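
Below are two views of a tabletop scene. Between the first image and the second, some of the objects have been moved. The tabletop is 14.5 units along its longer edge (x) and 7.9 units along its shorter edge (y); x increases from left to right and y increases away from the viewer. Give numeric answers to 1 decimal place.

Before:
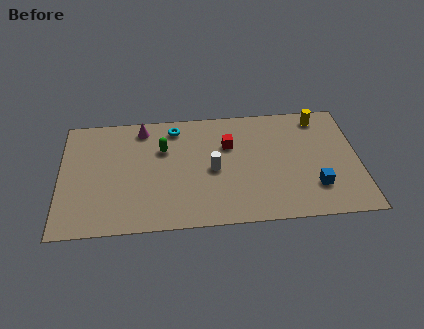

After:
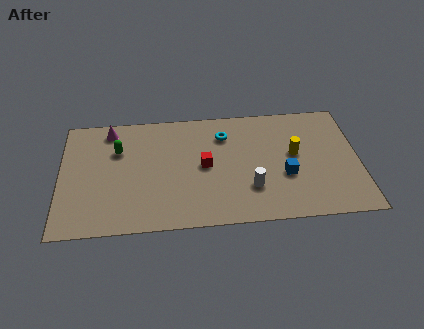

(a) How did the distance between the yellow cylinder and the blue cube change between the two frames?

-3.2

Before: roughly 4.7 units apart; after: 1.5. That's 3.2 units closer together.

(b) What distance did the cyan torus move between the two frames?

2.5

The cyan torus was near (5.6, 6.7) before and (8.0, 6.0) after, so it travelled √(2.4² + 0.7²) ≈ 2.5 units.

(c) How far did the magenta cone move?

1.6

From (4.0, 6.8) to (2.4, 6.8), the magenta cone covered √(1.6² + 0.0²) ≈ 1.6 units.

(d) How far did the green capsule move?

2.2

From (5.0, 5.3) to (2.8, 5.4), the green capsule covered √(2.2² + 0.1²) ≈ 2.2 units.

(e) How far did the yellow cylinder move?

2.7

The yellow cylinder moved from about (12.7, 6.8) to (11.4, 4.4), a distance of √(1.3² + 2.4²) ≈ 2.7.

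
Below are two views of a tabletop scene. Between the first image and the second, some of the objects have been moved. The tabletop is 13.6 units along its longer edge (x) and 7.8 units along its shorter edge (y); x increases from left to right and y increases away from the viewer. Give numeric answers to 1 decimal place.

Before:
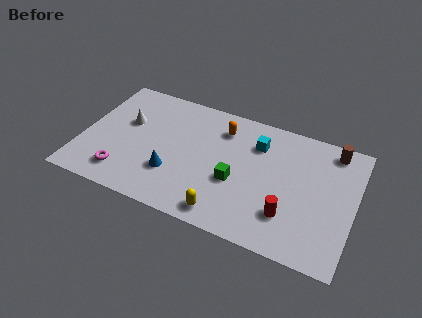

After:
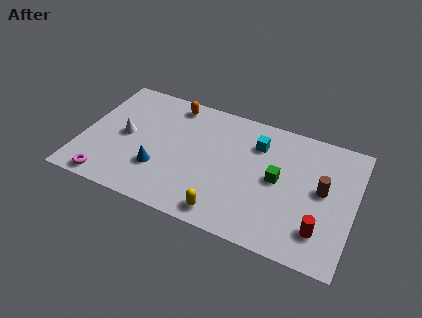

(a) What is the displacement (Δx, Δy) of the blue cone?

(-0.7, 0.0)

The blue cone started near (4.7, 2.4) and ended near (4.0, 2.4).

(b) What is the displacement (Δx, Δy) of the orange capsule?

(-2.6, 0.7)

From the two frames, the orange capsule sits at roughly (6.8, 6.1) before and (4.2, 6.8) after.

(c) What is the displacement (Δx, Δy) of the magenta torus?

(-0.7, -0.7)

From the two frames, the magenta torus sits at roughly (2.3, 1.5) before and (1.6, 0.8) after.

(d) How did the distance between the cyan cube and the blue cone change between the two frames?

+0.5

The distance was about 5.2 in the first image and 5.7 in the second, so they moved 0.5 units further apart.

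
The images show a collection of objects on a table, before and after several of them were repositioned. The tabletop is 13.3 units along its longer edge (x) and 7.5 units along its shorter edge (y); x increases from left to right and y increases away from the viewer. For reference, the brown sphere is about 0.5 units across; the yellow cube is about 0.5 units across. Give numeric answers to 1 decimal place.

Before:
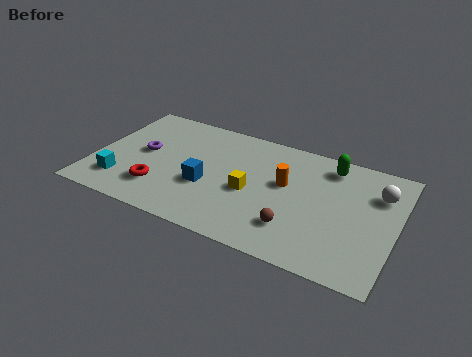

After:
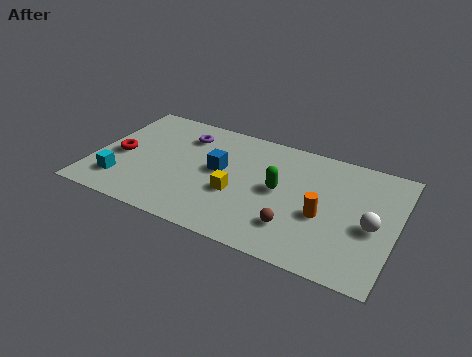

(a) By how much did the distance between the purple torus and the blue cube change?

-0.7

They were about 3.2 units apart before and 2.5 after — 0.7 units closer together.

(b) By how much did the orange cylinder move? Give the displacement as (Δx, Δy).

(1.8, -1.3)

The orange cylinder started near (8.4, 4.4) and ended near (10.2, 3.1).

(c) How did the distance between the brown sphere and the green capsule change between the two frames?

-2.3

Before: roughly 4.5 units apart; after: 2.2. That's 2.3 units closer together.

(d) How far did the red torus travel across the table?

2.5

From (3.1, 1.9) to (1.1, 3.4), the red torus covered √(2.0² + 1.5²) ≈ 2.5 units.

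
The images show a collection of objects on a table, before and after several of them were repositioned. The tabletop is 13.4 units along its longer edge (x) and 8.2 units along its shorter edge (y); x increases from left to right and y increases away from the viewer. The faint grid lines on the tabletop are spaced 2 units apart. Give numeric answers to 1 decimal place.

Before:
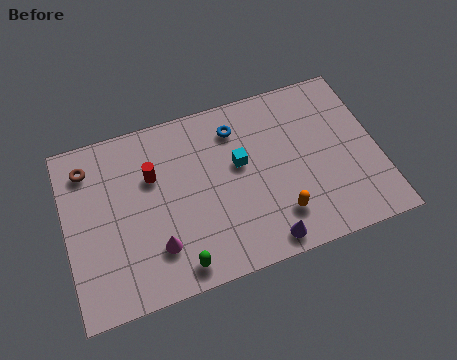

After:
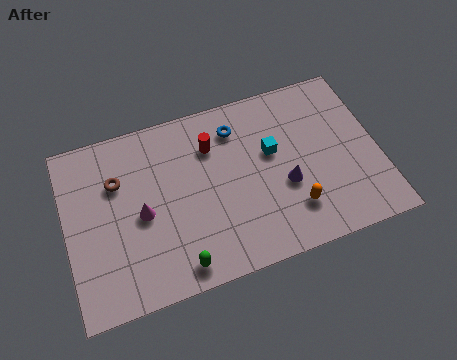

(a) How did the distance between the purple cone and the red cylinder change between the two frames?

-2.3

The distance was about 6.3 in the first image and 4.0 in the second, so they moved 2.3 units closer together.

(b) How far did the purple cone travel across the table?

2.5

The purple cone was near (8.2, 0.9) before and (9.3, 3.2) after, so it travelled √(1.1² + 2.3²) ≈ 2.5 units.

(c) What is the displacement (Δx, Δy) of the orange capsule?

(0.6, 0.1)

The orange capsule was at about (8.9, 1.9) and moved to about (9.5, 2.0).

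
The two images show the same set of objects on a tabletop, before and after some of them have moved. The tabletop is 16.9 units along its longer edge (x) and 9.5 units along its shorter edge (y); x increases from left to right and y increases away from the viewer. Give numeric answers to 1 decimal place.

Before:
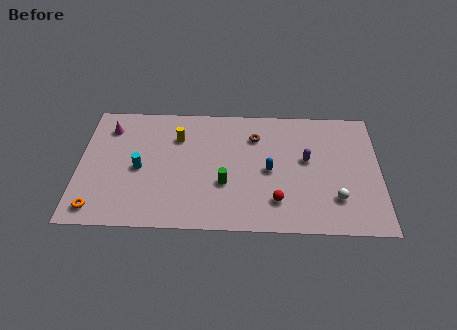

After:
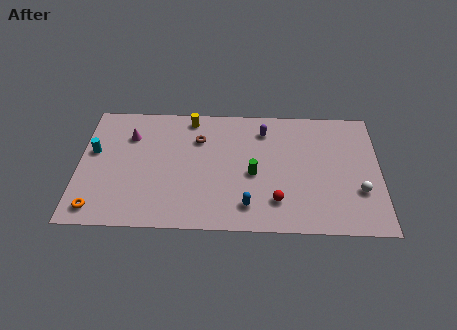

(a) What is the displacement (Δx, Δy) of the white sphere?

(1.3, 0.6)

The white sphere was at about (14.4, 2.5) and moved to about (15.7, 3.1).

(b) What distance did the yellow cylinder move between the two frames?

1.7

The yellow cylinder was near (5.5, 6.9) before and (6.2, 8.4) after, so it travelled √(0.7² + 1.5²) ≈ 1.7 units.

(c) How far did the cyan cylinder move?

2.9

From (3.4, 4.4) to (0.8, 5.6), the cyan cylinder covered √(2.6² + 1.2²) ≈ 2.9 units.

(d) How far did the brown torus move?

3.2

The brown torus moved from about (9.9, 7.1) to (6.7, 6.8), a distance of √(3.2² + 0.3²) ≈ 3.2.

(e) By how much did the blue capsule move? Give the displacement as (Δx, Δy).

(-1.2, -2.7)

The blue capsule started near (10.7, 4.5) and ended near (9.5, 1.8).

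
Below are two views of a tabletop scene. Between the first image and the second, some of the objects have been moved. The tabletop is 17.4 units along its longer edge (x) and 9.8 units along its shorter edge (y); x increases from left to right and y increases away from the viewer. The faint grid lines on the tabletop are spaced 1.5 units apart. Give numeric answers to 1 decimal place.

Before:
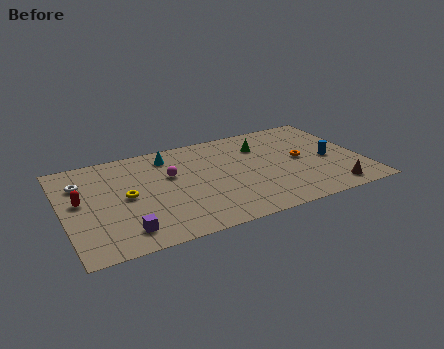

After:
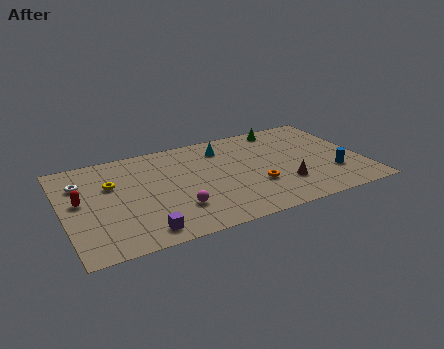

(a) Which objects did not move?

the white torus and the red capsule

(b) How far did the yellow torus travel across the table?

1.7

The yellow torus moved from about (3.6, 4.9) to (2.9, 6.4), a distance of √(0.7² + 1.5²) ≈ 1.7.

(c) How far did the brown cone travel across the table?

3.0

The brown cone moved from about (15.2, 1.3) to (12.6, 2.8), a distance of √(2.6² + 1.5²) ≈ 3.0.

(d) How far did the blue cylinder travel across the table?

1.5

The blue cylinder moved from about (15.5, 4.4) to (15.5, 2.9), a distance of √(0.0² + 1.5²) ≈ 1.5.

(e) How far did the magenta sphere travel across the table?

3.4

The magenta sphere was near (6.3, 6.1) before and (6.3, 2.7) after, so it travelled √(0.0² + 3.4²) ≈ 3.4 units.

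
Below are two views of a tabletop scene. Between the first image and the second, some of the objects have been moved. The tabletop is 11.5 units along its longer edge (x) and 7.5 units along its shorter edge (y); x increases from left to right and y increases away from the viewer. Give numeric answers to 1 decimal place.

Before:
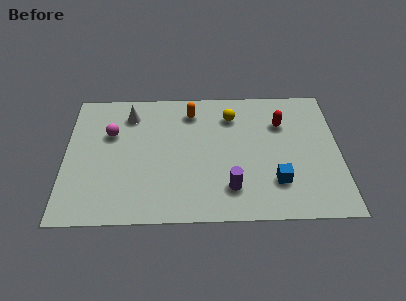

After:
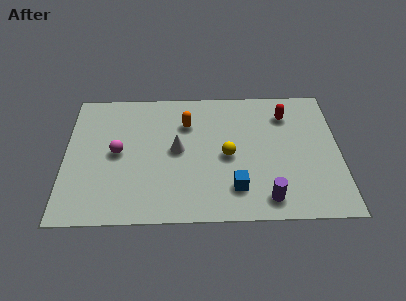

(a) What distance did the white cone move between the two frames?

2.9

The white cone moved from about (2.7, 6.0) to (4.7, 3.9), a distance of √(2.0² + 2.1²) ≈ 2.9.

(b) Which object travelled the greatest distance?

the white cone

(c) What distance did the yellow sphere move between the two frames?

2.3

The yellow sphere moved from about (7.0, 5.8) to (6.8, 3.5), a distance of √(0.2² + 2.3²) ≈ 2.3.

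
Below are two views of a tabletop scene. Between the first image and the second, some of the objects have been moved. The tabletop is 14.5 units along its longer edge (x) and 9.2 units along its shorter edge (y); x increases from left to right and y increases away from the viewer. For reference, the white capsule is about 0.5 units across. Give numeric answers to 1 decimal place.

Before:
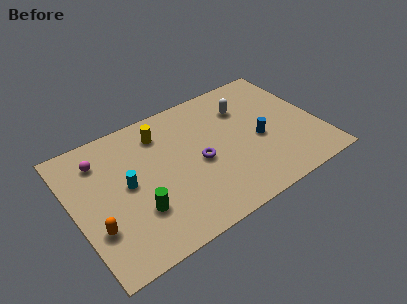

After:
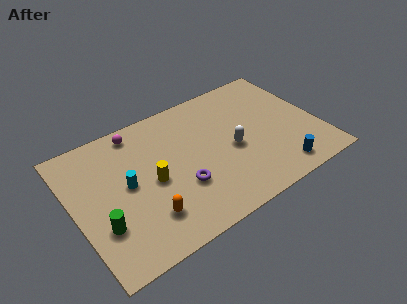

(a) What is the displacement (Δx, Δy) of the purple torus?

(-1.3, -1.1)

The purple torus started near (7.3, 4.2) and ended near (6.0, 3.1).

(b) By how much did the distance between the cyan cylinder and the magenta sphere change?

+0.8

Before: roughly 2.7 units apart; after: 3.5. That's 0.8 units further apart.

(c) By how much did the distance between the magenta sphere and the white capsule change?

-2.1

Before: roughly 8.6 units apart; after: 6.5. That's 2.1 units closer together.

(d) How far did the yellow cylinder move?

3.2

From (5.5, 7.3) to (4.5, 4.3), the yellow cylinder covered √(1.0² + 3.0²) ≈ 3.2 units.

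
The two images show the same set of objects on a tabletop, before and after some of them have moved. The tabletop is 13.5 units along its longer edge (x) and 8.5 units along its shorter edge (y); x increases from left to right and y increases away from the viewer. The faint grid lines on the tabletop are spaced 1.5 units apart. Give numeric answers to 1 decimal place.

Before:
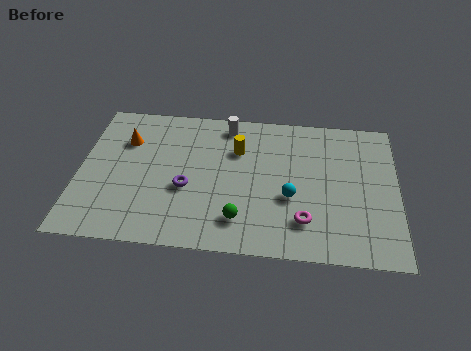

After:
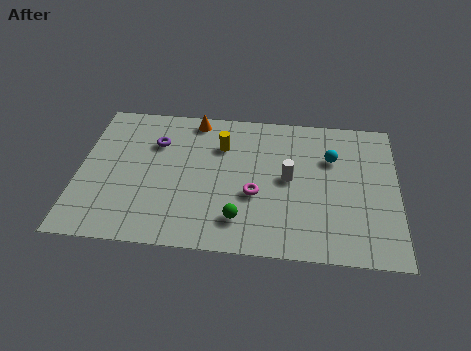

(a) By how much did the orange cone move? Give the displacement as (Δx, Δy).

(2.9, 1.6)

From the two frames, the orange cone sits at roughly (1.9, 6.0) before and (4.8, 7.6) after.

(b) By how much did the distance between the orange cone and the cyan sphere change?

-1.4

The distance was about 7.6 in the first image and 6.2 in the second, so they moved 1.4 units closer together.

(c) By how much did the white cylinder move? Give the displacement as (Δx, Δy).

(2.7, -3.0)

From the two frames, the white cylinder sits at roughly (6.2, 7.4) before and (8.9, 4.4) after.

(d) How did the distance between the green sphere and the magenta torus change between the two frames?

-1.1

The distance was about 2.7 in the first image and 1.6 in the second, so they moved 1.1 units closer together.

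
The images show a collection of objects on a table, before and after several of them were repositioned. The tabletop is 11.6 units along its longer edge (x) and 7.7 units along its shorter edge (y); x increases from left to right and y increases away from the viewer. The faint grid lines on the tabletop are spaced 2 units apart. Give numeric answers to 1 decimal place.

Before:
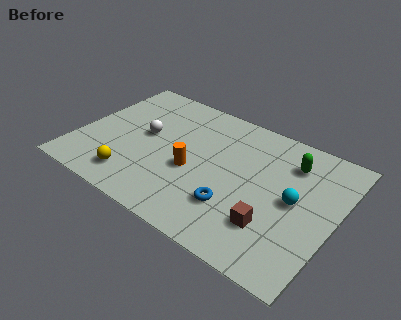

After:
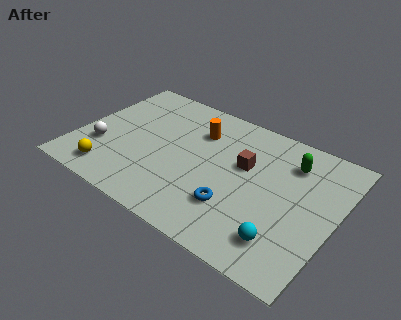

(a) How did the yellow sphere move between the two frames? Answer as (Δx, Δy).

(-1.0, -0.2)

The yellow sphere was at about (2.9, 1.4) and moved to about (1.9, 1.2).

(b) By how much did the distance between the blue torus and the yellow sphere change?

+1.0

Before: roughly 4.6 units apart; after: 5.6. That's 1.0 units further apart.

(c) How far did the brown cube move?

3.1

The brown cube was near (9.1, 2.1) before and (7.4, 4.7) after, so it travelled √(1.7² + 2.6²) ≈ 3.1 units.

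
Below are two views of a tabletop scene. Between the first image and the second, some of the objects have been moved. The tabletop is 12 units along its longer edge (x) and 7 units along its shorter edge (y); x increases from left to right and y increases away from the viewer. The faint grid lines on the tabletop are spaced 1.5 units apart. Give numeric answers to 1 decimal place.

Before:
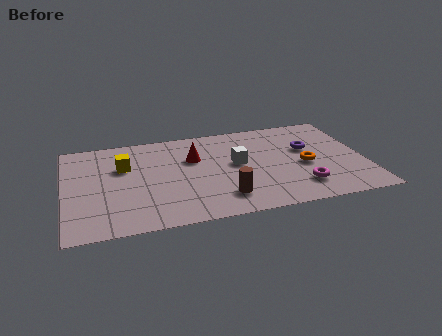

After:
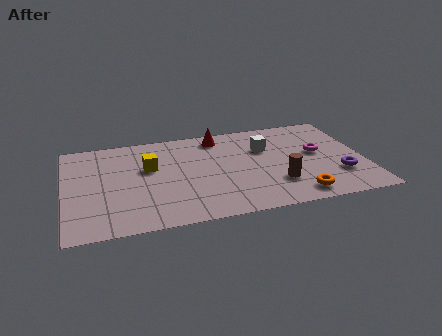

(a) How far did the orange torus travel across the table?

2.2

The orange torus moved from about (9.6, 3.1) to (9.1, 1.0), a distance of √(0.5² + 2.1²) ≈ 2.2.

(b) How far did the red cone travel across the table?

1.8

The red cone moved from about (5.2, 4.6) to (6.3, 6.0), a distance of √(1.1² + 1.4²) ≈ 1.8.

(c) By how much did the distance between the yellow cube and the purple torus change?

+0.4

Before: roughly 7.4 units apart; after: 7.8. That's 0.4 units further apart.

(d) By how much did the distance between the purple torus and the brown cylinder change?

-2.1

They were about 4.6 units apart before and 2.5 after — 2.1 units closer together.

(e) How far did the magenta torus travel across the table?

2.5

The magenta torus moved from about (9.3, 1.6) to (10.2, 3.9), a distance of √(0.9² + 2.3²) ≈ 2.5.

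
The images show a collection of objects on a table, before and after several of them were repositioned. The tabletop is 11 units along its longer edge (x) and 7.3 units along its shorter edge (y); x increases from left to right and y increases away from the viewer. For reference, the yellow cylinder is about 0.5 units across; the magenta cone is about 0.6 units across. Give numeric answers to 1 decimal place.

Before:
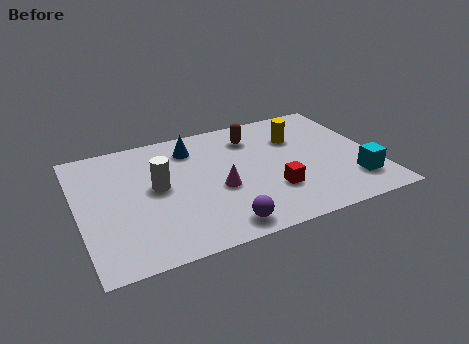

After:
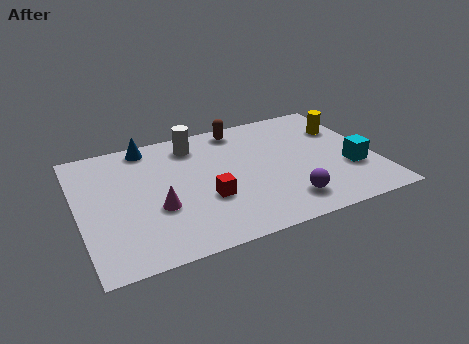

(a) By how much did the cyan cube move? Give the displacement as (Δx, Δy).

(0.0, 0.8)

The cyan cube started near (10.0, 1.7) and ended near (10.0, 2.5).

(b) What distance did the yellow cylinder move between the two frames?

1.8

The yellow cylinder was near (8.3, 5.1) before and (10.1, 5.1) after, so it travelled √(1.8² + 0.0²) ≈ 1.8 units.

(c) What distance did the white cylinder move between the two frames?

2.6

From (2.9, 3.9) to (4.5, 6.0), the white cylinder covered √(1.6² + 2.1²) ≈ 2.6 units.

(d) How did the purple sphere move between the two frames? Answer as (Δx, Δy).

(2.5, 0.5)

From the two frames, the purple sphere sits at roughly (4.9, 0.9) before and (7.4, 1.4) after.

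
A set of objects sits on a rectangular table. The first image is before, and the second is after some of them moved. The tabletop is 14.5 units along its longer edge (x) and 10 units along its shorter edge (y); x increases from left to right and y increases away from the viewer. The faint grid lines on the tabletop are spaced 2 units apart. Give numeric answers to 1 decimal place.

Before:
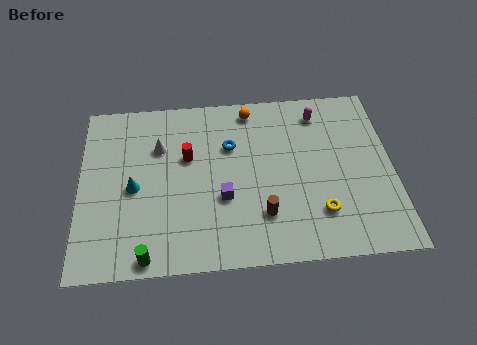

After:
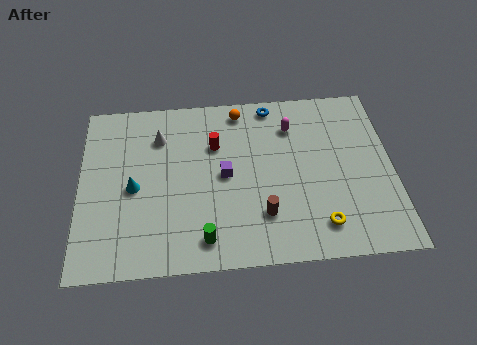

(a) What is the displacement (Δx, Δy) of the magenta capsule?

(-1.3, -0.7)

From the two frames, the magenta capsule sits at roughly (11.2, 8.3) before and (9.9, 7.6) after.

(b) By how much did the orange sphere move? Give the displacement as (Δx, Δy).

(-0.5, 0.0)

From the two frames, the orange sphere sits at roughly (8.0, 8.8) before and (7.5, 8.8) after.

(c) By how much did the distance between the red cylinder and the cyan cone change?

+1.4

The distance was about 3.0 in the first image and 4.4 in the second, so they moved 1.4 units further apart.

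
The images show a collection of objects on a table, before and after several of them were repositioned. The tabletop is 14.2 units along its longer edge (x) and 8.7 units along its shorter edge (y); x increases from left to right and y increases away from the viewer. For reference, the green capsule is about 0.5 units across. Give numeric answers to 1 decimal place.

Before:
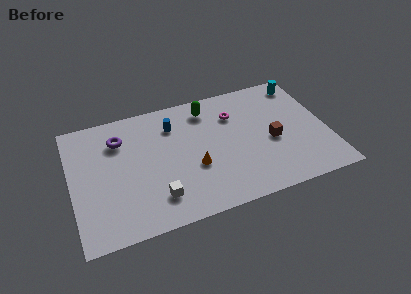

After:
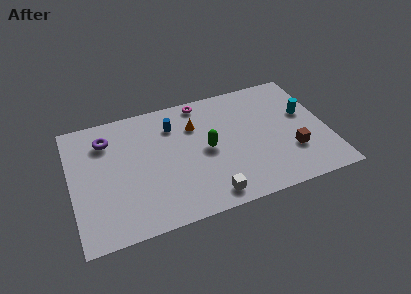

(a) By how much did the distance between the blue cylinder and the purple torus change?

+0.7

The distance was about 3.0 in the first image and 3.7 in the second, so they moved 0.7 units further apart.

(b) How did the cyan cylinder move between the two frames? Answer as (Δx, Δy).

(-0.1, -2.3)

The cyan cylinder was at about (13.2, 7.5) and moved to about (13.1, 5.2).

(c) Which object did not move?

the blue cylinder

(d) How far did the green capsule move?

2.9

The green capsule was near (7.8, 7.2) before and (7.5, 4.3) after, so it travelled √(0.3² + 2.9²) ≈ 2.9 units.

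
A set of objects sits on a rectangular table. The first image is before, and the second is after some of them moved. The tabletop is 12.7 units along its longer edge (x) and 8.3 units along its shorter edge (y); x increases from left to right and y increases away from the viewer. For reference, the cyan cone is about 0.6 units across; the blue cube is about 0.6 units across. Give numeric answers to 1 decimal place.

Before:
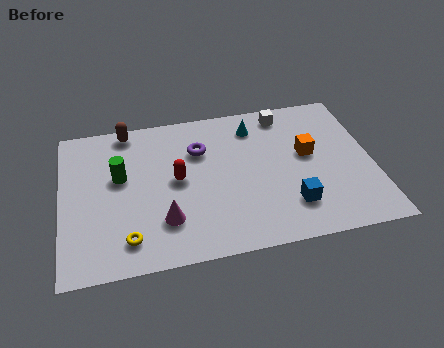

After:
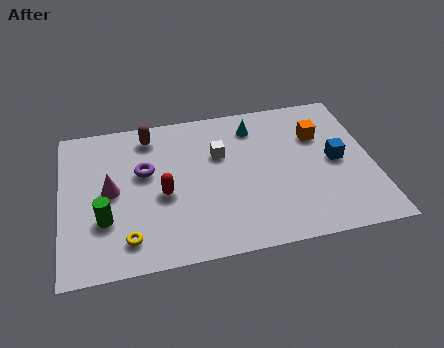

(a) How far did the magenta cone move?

2.9

The magenta cone moved from about (4.1, 2.2) to (2.0, 4.2), a distance of √(2.1² + 2.0²) ≈ 2.9.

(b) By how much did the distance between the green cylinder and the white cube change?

-1.8

They were about 7.3 units apart before and 5.5 after — 1.8 units closer together.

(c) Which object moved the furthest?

the white cube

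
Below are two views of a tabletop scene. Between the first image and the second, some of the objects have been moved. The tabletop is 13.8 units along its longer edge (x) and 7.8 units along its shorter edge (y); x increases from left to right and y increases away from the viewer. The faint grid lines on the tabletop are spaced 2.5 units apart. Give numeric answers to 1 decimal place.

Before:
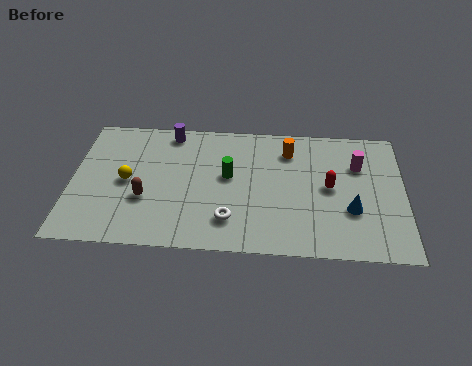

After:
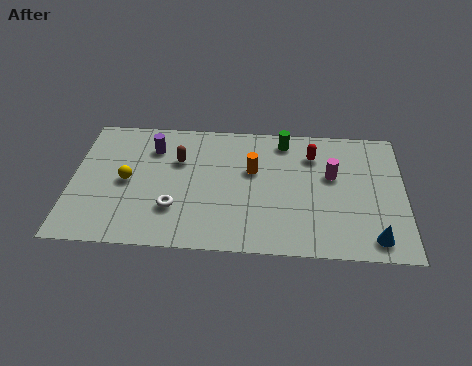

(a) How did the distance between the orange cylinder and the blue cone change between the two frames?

+1.9

Before: roughly 4.3 units apart; after: 6.2. That's 1.9 units further apart.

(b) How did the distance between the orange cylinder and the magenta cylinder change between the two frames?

+0.3

They were about 3.0 units apart before and 3.3 after — 0.3 units further apart.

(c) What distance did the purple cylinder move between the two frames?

1.2

From (4.0, 6.9) to (3.3, 5.9), the purple cylinder covered √(0.7² + 1.0²) ≈ 1.2 units.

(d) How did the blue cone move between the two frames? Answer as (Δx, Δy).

(0.9, -1.6)

The blue cone was at about (11.6, 2.7) and moved to about (12.5, 1.1).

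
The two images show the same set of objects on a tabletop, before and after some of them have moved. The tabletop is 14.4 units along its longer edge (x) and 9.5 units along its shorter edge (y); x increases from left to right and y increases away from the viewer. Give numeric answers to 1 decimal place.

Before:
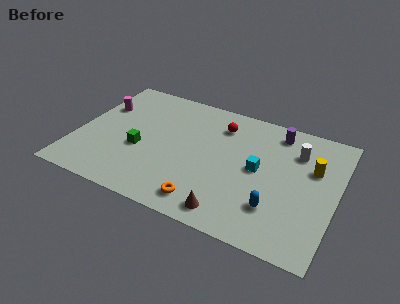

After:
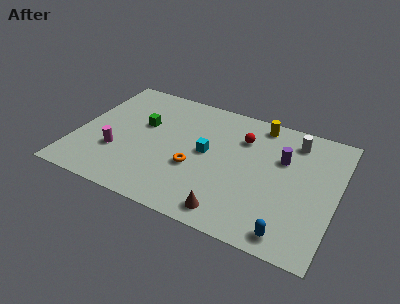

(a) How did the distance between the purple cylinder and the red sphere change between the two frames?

-0.8

They were about 3.2 units apart before and 2.4 after — 0.8 units closer together.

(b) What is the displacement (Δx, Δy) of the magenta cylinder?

(1.4, -3.3)

From the two frames, the magenta cylinder sits at roughly (1.0, 6.4) before and (2.4, 3.1) after.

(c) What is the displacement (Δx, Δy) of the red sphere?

(1.3, -0.5)

The red sphere was at about (7.7, 7.4) and moved to about (9.0, 6.9).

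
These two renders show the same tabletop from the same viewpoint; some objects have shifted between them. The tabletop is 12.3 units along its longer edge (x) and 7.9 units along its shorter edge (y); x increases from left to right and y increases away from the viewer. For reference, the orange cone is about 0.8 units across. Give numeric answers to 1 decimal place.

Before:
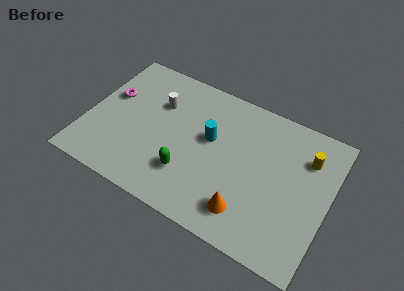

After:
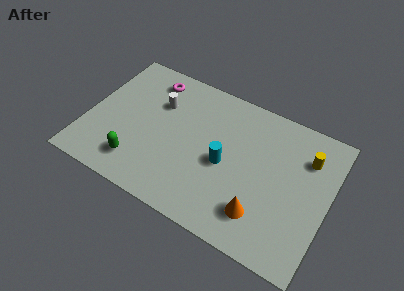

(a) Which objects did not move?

the yellow cylinder and the white cylinder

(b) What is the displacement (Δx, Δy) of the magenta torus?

(1.8, 1.8)

The magenta torus started near (1.0, 4.8) and ended near (2.8, 6.6).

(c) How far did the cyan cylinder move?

1.3

From (6.2, 4.6) to (7.1, 3.6), the cyan cylinder covered √(0.9² + 1.0²) ≈ 1.3 units.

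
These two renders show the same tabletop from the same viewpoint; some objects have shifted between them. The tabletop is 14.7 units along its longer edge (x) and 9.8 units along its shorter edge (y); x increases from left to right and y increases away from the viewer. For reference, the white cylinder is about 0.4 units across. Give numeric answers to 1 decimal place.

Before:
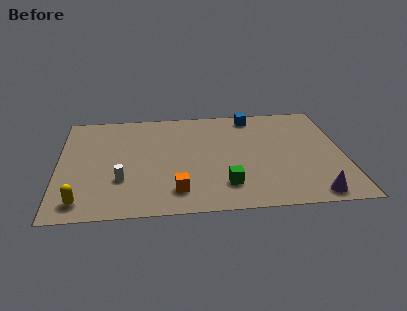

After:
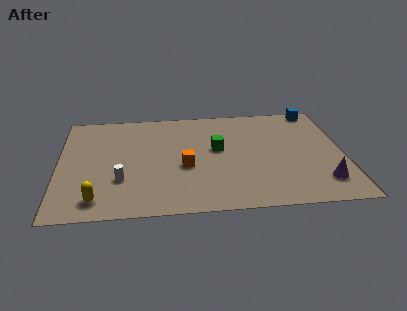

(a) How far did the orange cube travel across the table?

2.3

From (6.0, 1.9) to (6.5, 4.1), the orange cube covered √(0.5² + 2.2²) ≈ 2.3 units.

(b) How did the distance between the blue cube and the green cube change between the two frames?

-0.3

Before: roughly 6.6 units apart; after: 6.3. That's 0.3 units closer together.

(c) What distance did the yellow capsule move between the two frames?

0.8

The yellow capsule moved from about (1.2, 1.4) to (2.0, 1.5), a distance of √(0.8² + 0.1²) ≈ 0.8.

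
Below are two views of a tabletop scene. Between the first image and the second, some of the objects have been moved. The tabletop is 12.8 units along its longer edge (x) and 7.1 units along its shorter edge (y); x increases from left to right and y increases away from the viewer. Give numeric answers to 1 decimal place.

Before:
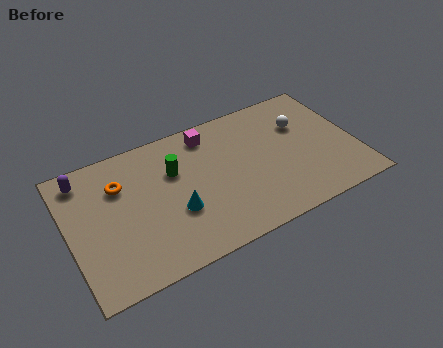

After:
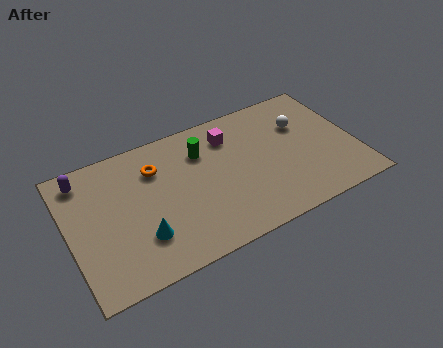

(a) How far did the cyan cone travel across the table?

1.7

The cyan cone moved from about (4.6, 2.6) to (3.0, 2.0), a distance of √(1.6² + 0.6²) ≈ 1.7.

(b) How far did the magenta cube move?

1.0

From (6.5, 6.0) to (7.4, 5.5), the magenta cube covered √(0.9² + 0.5²) ≈ 1.0 units.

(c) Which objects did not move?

the purple capsule and the white sphere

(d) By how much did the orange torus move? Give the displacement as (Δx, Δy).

(1.6, 0.2)

From the two frames, the orange torus sits at roughly (2.4, 5.0) before and (4.0, 5.2) after.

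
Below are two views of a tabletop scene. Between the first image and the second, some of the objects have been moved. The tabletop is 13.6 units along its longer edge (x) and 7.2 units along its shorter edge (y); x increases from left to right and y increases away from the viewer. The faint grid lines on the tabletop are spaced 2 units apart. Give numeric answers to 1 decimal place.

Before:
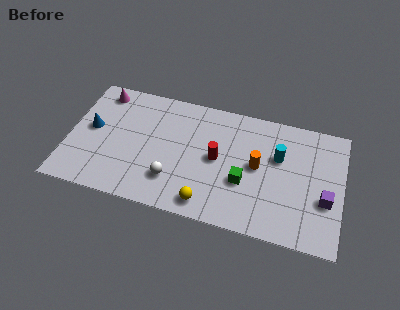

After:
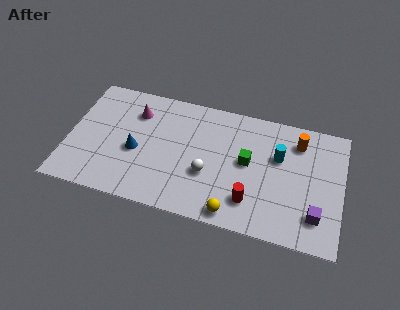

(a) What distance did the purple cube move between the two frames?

1.1

From (12.8, 2.7) to (12.4, 1.7), the purple cube covered √(0.4² + 1.0²) ≈ 1.1 units.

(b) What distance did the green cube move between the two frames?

1.2

The green cube moved from about (8.8, 2.7) to (8.9, 3.9), a distance of √(0.1² + 1.2²) ≈ 1.2.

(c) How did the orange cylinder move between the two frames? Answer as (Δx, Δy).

(1.9, 1.9)

From the two frames, the orange cylinder sits at roughly (9.4, 3.8) before and (11.3, 5.7) after.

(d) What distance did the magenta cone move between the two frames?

2.0

The magenta cone was near (1.4, 6.2) before and (3.2, 5.4) after, so it travelled √(1.8² + 0.8²) ≈ 2.0 units.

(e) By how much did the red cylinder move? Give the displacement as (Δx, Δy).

(1.8, -2.0)

The red cylinder was at about (7.4, 3.7) and moved to about (9.2, 1.7).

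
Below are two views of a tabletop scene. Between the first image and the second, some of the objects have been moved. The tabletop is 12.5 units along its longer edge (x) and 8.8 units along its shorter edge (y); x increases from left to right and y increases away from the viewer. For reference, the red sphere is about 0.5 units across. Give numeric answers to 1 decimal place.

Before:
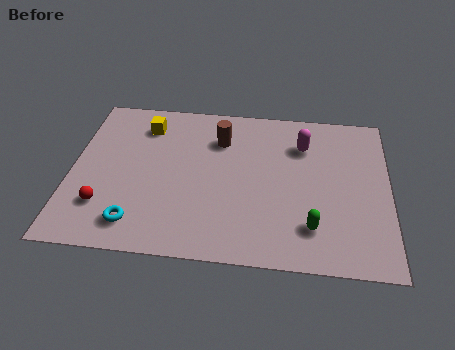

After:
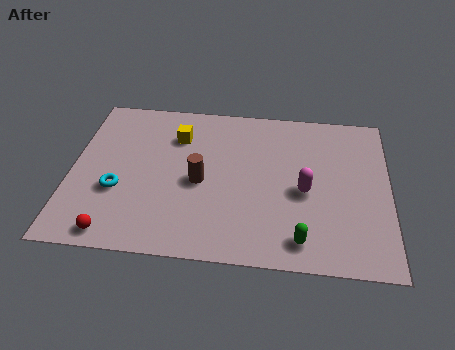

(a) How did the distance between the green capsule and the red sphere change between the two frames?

-0.9

They were about 8.1 units apart before and 7.2 after — 0.9 units closer together.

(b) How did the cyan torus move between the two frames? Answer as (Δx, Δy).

(-0.8, 1.7)

From the two frames, the cyan torus sits at roughly (2.7, 1.5) before and (1.9, 3.2) after.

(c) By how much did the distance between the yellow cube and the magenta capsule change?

-0.6

The distance was about 6.3 in the first image and 5.7 in the second, so they moved 0.6 units closer together.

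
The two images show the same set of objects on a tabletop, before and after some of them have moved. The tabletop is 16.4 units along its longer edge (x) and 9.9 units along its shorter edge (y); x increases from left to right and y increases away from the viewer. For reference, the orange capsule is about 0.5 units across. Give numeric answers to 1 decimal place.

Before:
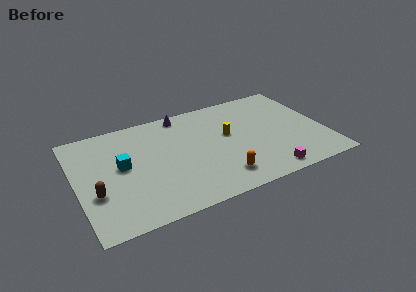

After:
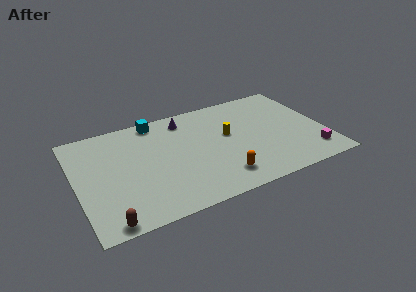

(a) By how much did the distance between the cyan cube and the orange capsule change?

+0.8

They were about 7.0 units apart before and 7.8 after — 0.8 units further apart.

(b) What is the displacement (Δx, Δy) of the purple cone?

(0.1, -0.6)

From the two frames, the purple cone sits at roughly (7.4, 8.9) before and (7.5, 8.3) after.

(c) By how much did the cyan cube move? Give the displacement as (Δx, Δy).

(2.6, 3.5)

The cyan cube was at about (3.0, 5.4) and moved to about (5.6, 8.9).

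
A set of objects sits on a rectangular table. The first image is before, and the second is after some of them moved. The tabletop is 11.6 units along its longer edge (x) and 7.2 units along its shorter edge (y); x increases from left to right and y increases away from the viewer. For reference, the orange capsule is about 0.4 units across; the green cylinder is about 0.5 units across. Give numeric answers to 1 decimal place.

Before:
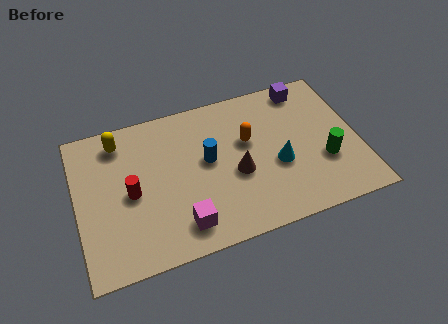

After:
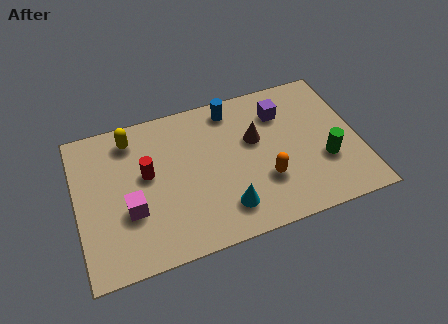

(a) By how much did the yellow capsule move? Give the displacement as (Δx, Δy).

(0.5, 0.0)

The yellow capsule started near (1.9, 6.0) and ended near (2.4, 6.0).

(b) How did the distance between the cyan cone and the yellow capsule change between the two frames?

-1.3

Before: roughly 7.0 units apart; after: 5.7. That's 1.3 units closer together.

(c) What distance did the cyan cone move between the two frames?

2.7

From (8.2, 2.9) to (5.9, 1.5), the cyan cone covered √(2.3² + 1.4²) ≈ 2.7 units.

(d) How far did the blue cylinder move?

2.5

The blue cylinder was near (5.4, 4.0) before and (6.6, 6.2) after, so it travelled √(1.2² + 2.2²) ≈ 2.5 units.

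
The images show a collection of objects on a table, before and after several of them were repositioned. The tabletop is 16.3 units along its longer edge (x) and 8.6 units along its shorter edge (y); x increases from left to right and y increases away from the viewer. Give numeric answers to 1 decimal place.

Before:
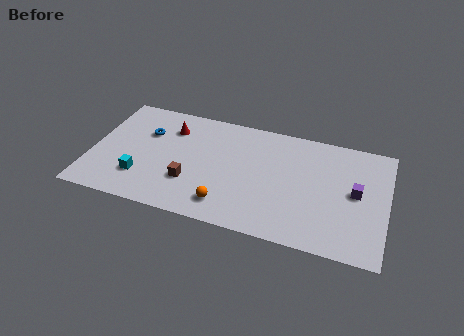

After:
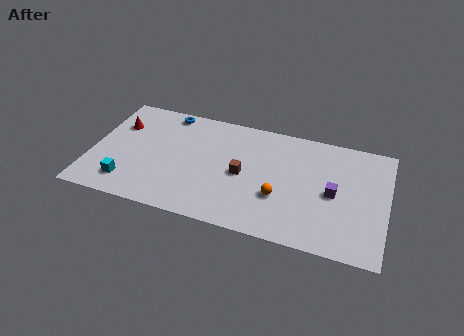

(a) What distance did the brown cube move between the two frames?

3.1

The brown cube moved from about (5.6, 2.7) to (8.4, 4.1), a distance of √(2.8² + 1.4²) ≈ 3.1.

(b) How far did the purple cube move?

1.3

The purple cube was near (14.6, 4.5) before and (13.4, 4.1) after, so it travelled √(1.2² + 0.4²) ≈ 1.3 units.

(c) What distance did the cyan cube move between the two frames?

0.9

The cyan cube moved from about (2.9, 2.3) to (2.2, 1.7), a distance of √(0.7² + 0.6²) ≈ 0.9.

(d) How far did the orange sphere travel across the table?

3.1

The orange sphere moved from about (7.7, 1.6) to (10.5, 3.0), a distance of √(2.8² + 1.4²) ≈ 3.1.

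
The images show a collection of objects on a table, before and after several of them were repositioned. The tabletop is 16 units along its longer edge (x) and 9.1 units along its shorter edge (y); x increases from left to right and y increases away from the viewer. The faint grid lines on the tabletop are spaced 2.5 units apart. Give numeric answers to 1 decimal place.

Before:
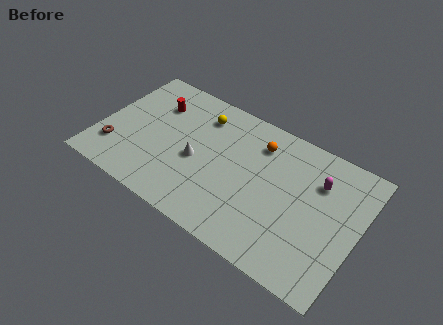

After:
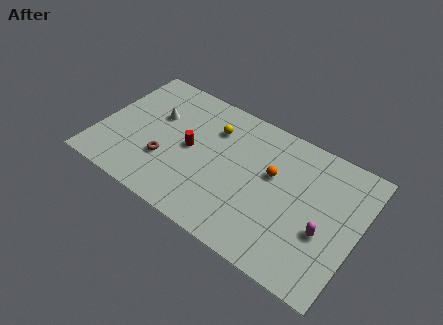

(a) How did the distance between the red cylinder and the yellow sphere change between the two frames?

-0.5

They were about 2.9 units apart before and 2.4 after — 0.5 units closer together.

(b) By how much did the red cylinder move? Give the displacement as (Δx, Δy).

(2.6, -2.0)

The red cylinder started near (3.0, 6.6) and ended near (5.6, 4.6).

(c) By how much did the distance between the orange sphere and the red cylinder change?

-1.4

Before: roughly 6.5 units apart; after: 5.1. That's 1.4 units closer together.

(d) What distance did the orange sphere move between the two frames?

1.9

The orange sphere moved from about (9.5, 7.1) to (10.6, 5.5), a distance of √(1.1² + 1.6²) ≈ 1.9.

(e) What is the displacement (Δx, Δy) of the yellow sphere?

(0.9, -0.5)

The yellow sphere started near (5.8, 7.2) and ended near (6.7, 6.7).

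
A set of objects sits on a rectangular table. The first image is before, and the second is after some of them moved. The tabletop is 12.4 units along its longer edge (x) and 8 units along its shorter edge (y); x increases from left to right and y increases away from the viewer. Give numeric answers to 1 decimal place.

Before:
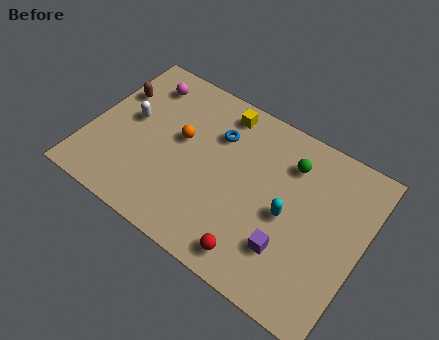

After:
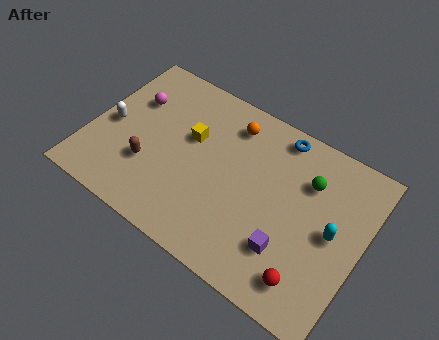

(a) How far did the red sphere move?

2.4

The red sphere moved from about (8.1, 1.1) to (10.5, 1.4), a distance of √(2.4² + 0.3²) ≈ 2.4.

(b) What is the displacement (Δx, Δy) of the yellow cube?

(-1.1, -2.0)

The yellow cube started near (5.5, 6.9) and ended near (4.4, 4.9).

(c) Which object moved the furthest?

the brown capsule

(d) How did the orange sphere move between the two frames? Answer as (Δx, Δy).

(2.0, 1.9)

The orange sphere was at about (4.0, 4.6) and moved to about (6.0, 6.5).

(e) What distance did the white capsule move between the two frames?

1.1

From (1.7, 4.4) to (0.9, 3.7), the white capsule covered √(0.8² + 0.7²) ≈ 1.1 units.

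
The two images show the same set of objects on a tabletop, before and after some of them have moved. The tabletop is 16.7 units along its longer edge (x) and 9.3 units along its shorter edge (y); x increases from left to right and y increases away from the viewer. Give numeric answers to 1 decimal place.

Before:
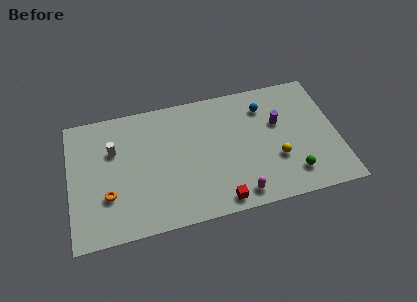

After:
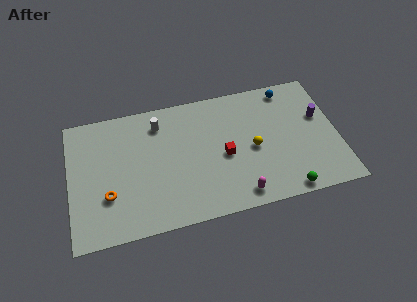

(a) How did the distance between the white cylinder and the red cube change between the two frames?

-3.1

Before: roughly 8.2 units apart; after: 5.1. That's 3.1 units closer together.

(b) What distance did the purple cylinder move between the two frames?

2.6

The purple cylinder moved from about (13.1, 5.8) to (15.7, 5.7), a distance of √(2.6² + 0.1²) ≈ 2.6.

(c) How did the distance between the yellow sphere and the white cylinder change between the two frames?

-3.9

Before: roughly 10.4 units apart; after: 6.5. That's 3.9 units closer together.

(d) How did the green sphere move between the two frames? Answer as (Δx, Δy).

(-0.5, -1.1)

From the two frames, the green sphere sits at roughly (13.7, 1.9) before and (13.2, 0.8) after.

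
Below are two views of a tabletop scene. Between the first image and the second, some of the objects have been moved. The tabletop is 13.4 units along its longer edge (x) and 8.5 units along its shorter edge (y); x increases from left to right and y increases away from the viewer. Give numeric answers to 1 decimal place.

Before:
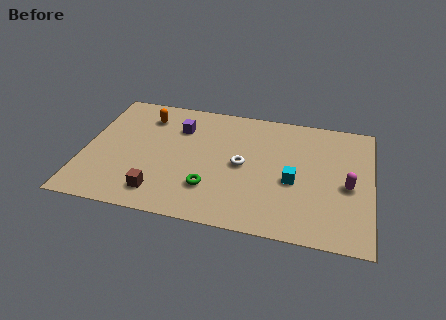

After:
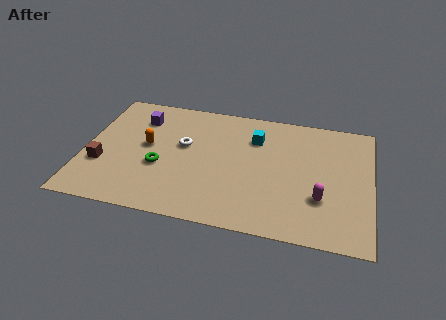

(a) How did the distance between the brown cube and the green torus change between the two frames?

+0.3

They were about 2.4 units apart before and 2.7 after — 0.3 units further apart.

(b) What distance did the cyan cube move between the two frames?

3.2

The cyan cube moved from about (9.8, 3.6) to (7.9, 6.2), a distance of √(1.9² + 2.6²) ≈ 3.2.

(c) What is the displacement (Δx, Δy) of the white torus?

(-2.8, 0.8)

The white torus was at about (7.4, 4.2) and moved to about (4.6, 5.0).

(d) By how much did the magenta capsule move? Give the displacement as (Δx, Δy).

(-1.2, -1.1)

The magenta capsule was at about (12.3, 3.8) and moved to about (11.1, 2.7).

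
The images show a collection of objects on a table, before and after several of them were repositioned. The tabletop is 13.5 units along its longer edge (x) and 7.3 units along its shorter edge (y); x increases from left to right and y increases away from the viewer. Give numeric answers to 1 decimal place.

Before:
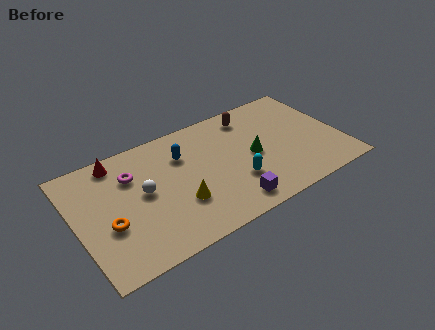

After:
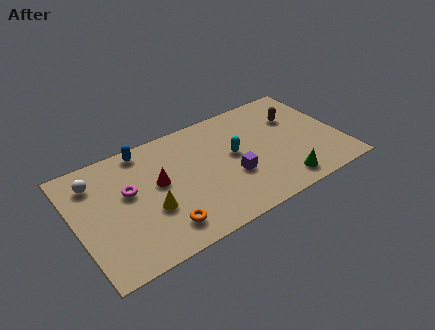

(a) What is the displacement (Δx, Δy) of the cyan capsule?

(0.2, 1.7)

The cyan capsule started near (7.9, 2.3) and ended near (8.1, 4.0).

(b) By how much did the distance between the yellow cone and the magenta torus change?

-1.6

The distance was about 3.4 in the first image and 1.8 in the second, so they moved 1.6 units closer together.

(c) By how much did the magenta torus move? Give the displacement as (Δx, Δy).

(-0.3, -0.9)

The magenta torus was at about (3.0, 5.2) and moved to about (2.7, 4.3).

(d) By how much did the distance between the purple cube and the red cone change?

-3.4

They were about 7.3 units apart before and 3.9 after — 3.4 units closer together.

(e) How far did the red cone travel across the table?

2.9

The red cone was near (2.4, 6.4) before and (4.2, 4.1) after, so it travelled √(1.8² + 2.3²) ≈ 2.9 units.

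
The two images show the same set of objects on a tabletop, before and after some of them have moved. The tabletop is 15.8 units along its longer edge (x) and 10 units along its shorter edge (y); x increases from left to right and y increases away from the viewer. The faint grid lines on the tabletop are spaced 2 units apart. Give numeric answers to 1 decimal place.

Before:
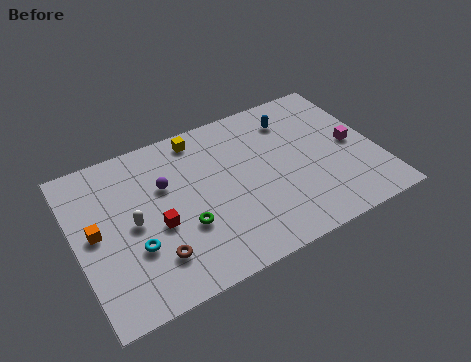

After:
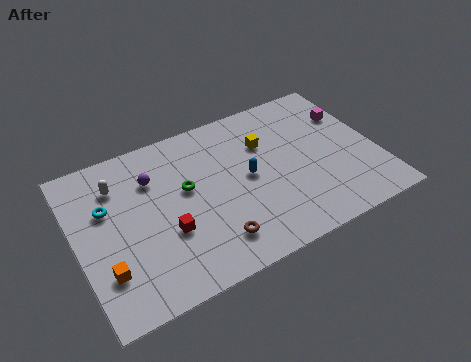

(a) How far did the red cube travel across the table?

0.7

The red cube was near (4.1, 4.2) before and (4.5, 3.6) after, so it travelled √(0.4² + 0.6²) ≈ 0.7 units.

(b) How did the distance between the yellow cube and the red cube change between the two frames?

+1.2

The distance was about 5.4 in the first image and 6.6 in the second, so they moved 1.2 units further apart.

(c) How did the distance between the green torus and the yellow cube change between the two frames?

-1.0

They were about 5.5 units apart before and 4.5 after — 1.0 units closer together.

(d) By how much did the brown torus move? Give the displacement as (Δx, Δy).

(3.0, -0.4)

The brown torus started near (3.7, 2.4) and ended near (6.7, 2.0).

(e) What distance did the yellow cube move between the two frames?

3.8

The yellow cube moved from about (6.9, 8.8) to (10.2, 6.9), a distance of √(3.3² + 1.9²) ≈ 3.8.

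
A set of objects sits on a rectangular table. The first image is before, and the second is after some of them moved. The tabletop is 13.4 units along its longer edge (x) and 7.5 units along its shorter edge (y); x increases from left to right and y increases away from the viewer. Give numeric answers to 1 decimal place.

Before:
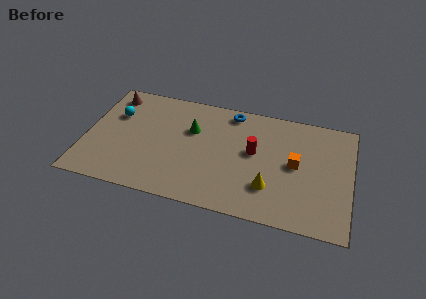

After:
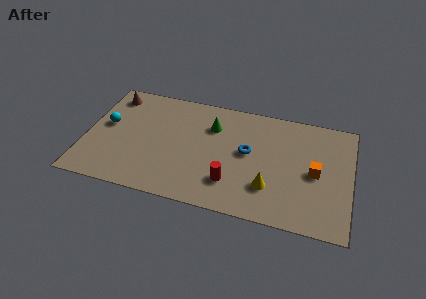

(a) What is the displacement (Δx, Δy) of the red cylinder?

(-1.0, -2.3)

From the two frames, the red cylinder sits at roughly (8.5, 4.2) before and (7.5, 1.9) after.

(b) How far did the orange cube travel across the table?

1.0

The orange cube moved from about (10.6, 3.9) to (11.6, 3.6), a distance of √(1.0² + 0.3²) ≈ 1.0.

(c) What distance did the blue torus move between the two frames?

2.7

The blue torus was near (7.2, 6.6) before and (8.2, 4.1) after, so it travelled √(1.0² + 2.5²) ≈ 2.7 units.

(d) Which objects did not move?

the brown cone and the yellow cone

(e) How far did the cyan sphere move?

0.9

The cyan sphere moved from about (1.4, 5.0) to (1.0, 4.2), a distance of √(0.4² + 0.8²) ≈ 0.9.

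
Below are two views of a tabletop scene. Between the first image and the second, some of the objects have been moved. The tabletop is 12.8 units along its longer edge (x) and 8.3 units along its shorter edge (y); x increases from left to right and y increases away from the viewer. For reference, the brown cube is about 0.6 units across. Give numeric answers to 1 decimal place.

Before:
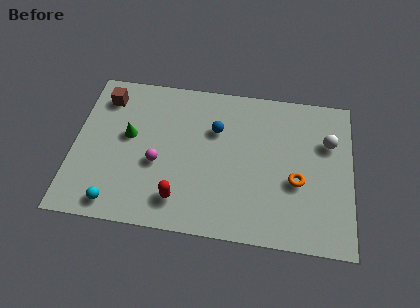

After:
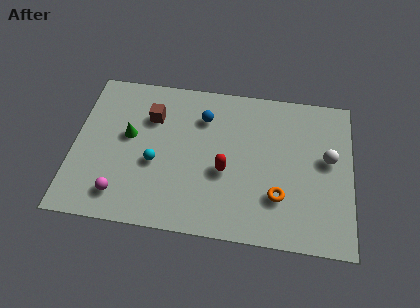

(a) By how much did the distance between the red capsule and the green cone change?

+0.7

The distance was about 4.0 in the first image and 4.7 in the second, so they moved 0.7 units further apart.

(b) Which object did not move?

the green cone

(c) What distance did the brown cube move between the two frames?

2.3

The brown cube moved from about (1.3, 6.7) to (3.5, 5.9), a distance of √(2.2² + 0.8²) ≈ 2.3.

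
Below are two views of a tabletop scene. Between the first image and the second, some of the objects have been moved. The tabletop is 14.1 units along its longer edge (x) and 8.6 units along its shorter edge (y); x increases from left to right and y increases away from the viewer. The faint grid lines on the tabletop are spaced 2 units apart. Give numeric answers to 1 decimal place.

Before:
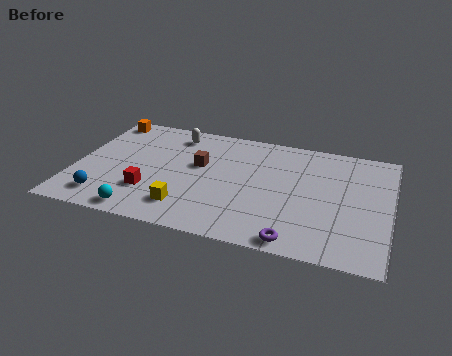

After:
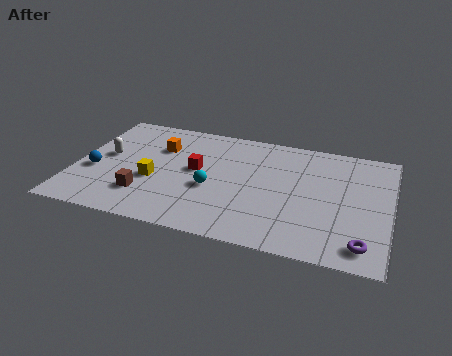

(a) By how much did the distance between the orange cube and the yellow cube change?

-4.6

They were about 7.2 units apart before and 2.6 after — 4.6 units closer together.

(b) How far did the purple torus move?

2.9

The purple torus moved from about (10.1, 0.8) to (13.0, 1.3), a distance of √(2.9² + 0.5²) ≈ 2.9.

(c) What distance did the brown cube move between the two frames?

3.6

The brown cube moved from about (5.5, 5.1) to (3.3, 2.2), a distance of √(2.2² + 2.9²) ≈ 3.6.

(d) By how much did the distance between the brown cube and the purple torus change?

+3.4

The distance was about 6.3 in the first image and 9.7 in the second, so they moved 3.4 units further apart.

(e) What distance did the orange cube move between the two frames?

3.1

From (0.9, 7.6) to (3.6, 6.0), the orange cube covered √(2.7² + 1.6²) ≈ 3.1 units.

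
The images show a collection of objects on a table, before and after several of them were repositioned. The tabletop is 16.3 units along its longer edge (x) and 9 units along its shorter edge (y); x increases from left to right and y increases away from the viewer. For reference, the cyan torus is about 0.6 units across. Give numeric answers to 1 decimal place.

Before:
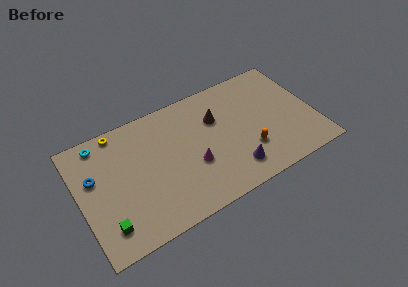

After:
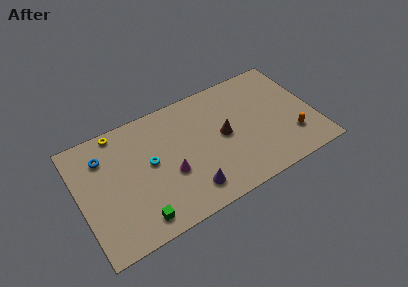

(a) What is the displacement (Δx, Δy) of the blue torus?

(0.8, 1.2)

The blue torus started near (1.1, 5.6) and ended near (1.9, 6.8).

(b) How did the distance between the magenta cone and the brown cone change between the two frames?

+0.7

The distance was about 3.4 in the first image and 4.1 in the second, so they moved 0.7 units further apart.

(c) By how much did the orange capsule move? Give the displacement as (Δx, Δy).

(3.0, -0.3)

The orange capsule was at about (11.5, 2.7) and moved to about (14.5, 2.4).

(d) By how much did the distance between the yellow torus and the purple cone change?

-1.9

They were about 9.6 units apart before and 7.7 after — 1.9 units closer together.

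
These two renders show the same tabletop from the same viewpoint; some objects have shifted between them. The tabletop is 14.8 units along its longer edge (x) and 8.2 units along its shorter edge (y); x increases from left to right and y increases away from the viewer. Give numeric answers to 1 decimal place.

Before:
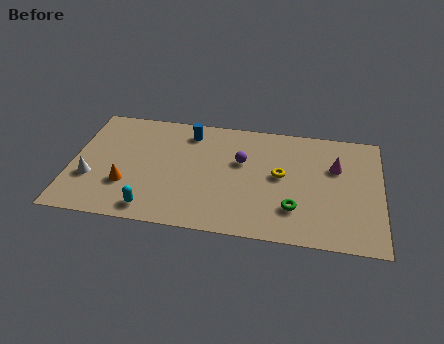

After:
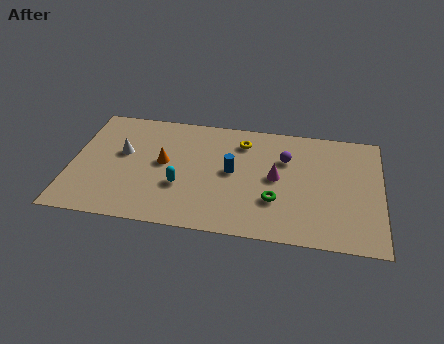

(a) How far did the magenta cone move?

3.0

The magenta cone moved from about (12.6, 5.4) to (9.8, 4.2), a distance of √(2.8² + 1.2²) ≈ 3.0.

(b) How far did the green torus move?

1.0

From (10.7, 2.2) to (9.8, 2.6), the green torus covered √(0.9² + 0.4²) ≈ 1.0 units.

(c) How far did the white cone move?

2.4

The white cone moved from about (1.0, 2.8) to (2.4, 4.8), a distance of √(1.4² + 2.0²) ≈ 2.4.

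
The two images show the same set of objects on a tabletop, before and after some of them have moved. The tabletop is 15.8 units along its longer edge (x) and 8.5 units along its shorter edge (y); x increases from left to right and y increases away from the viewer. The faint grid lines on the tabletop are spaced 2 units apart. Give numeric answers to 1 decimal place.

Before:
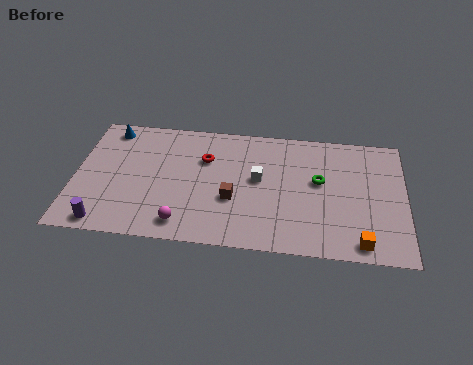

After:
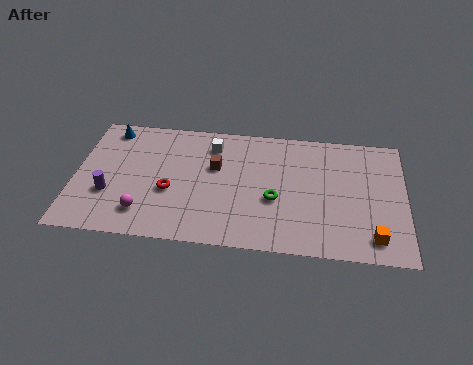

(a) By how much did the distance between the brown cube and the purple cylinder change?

-0.9

Before: roughly 6.4 units apart; after: 5.5. That's 0.9 units closer together.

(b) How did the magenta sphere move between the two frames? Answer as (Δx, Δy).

(-1.9, 0.5)

The magenta sphere was at about (5.3, 1.3) and moved to about (3.4, 1.8).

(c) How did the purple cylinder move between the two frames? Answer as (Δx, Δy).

(0.1, 2.0)

The purple cylinder started near (1.6, 0.9) and ended near (1.7, 2.9).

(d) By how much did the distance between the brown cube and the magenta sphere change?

+1.8

The distance was about 3.0 in the first image and 4.8 in the second, so they moved 1.8 units further apart.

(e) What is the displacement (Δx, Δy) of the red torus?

(-1.6, -2.4)

The red torus was at about (6.2, 5.8) and moved to about (4.6, 3.4).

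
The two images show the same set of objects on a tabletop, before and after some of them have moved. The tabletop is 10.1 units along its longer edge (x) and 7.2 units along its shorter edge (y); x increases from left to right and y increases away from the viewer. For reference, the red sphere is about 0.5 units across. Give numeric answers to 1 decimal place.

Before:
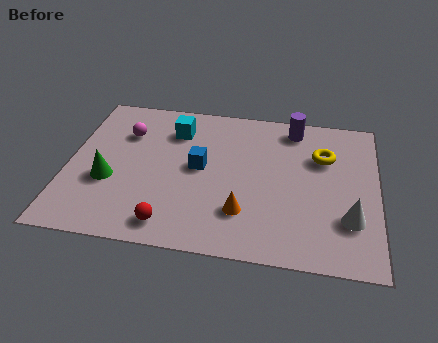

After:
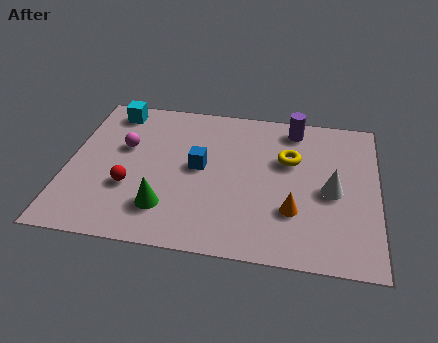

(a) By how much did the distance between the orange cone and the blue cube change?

+1.1

They were about 2.4 units apart before and 3.5 after — 1.1 units further apart.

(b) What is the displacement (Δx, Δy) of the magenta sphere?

(0.0, -0.7)

From the two frames, the magenta sphere sits at roughly (1.8, 5.1) before and (1.8, 4.4) after.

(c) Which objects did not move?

the blue cube and the purple cylinder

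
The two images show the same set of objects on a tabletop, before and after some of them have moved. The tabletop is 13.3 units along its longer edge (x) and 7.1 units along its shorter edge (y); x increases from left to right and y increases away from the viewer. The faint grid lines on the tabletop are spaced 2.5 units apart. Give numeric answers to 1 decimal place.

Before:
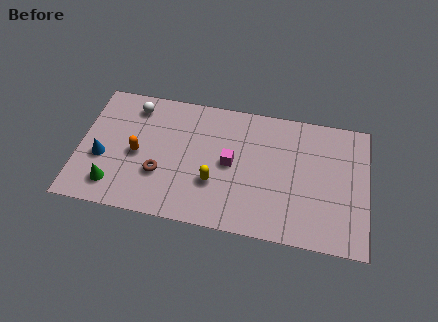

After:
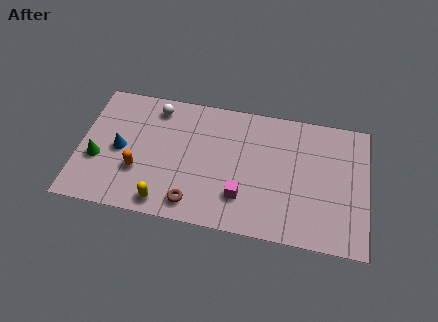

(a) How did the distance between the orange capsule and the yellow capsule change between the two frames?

-1.7

The distance was about 3.7 in the first image and 2.0 in the second, so they moved 1.7 units closer together.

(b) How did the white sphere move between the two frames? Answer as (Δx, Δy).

(1.0, 0.1)

From the two frames, the white sphere sits at roughly (2.4, 5.9) before and (3.4, 6.0) after.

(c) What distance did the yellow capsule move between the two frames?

2.7

The yellow capsule was near (6.3, 2.4) before and (4.1, 0.9) after, so it travelled √(2.2² + 1.5²) ≈ 2.7 units.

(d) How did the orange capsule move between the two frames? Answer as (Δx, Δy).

(0.1, -0.9)

The orange capsule was at about (2.7, 3.3) and moved to about (2.8, 2.4).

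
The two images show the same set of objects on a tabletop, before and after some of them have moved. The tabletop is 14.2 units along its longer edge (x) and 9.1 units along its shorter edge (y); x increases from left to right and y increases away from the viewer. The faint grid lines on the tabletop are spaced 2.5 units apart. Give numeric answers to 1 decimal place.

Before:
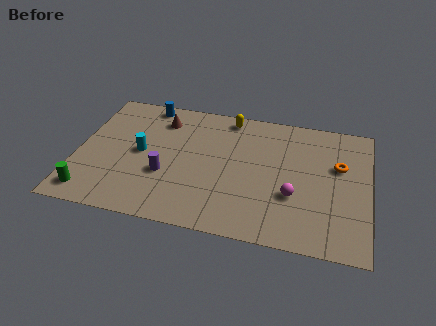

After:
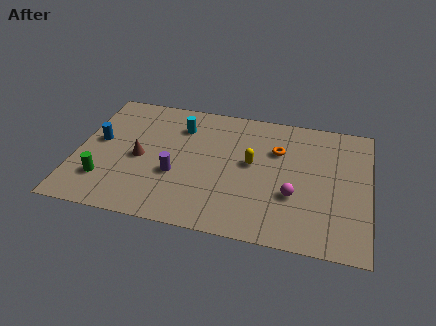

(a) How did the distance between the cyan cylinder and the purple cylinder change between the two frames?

+1.7

The distance was about 1.8 in the first image and 3.5 in the second, so they moved 1.7 units further apart.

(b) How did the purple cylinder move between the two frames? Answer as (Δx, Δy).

(0.5, 0.1)

From the two frames, the purple cylinder sits at roughly (4.4, 3.3) before and (4.9, 3.4) after.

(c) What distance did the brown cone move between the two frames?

3.1

The brown cone moved from about (3.9, 7.2) to (3.1, 4.2), a distance of √(0.8² + 3.0²) ≈ 3.1.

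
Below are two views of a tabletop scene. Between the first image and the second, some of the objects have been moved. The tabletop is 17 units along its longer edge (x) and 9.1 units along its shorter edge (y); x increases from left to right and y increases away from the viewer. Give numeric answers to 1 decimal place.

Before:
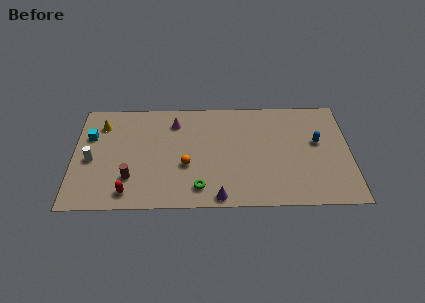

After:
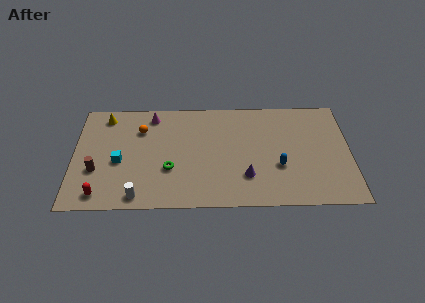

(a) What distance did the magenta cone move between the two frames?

1.5

The magenta cone moved from about (6.2, 7.2) to (4.8, 7.8), a distance of √(1.4² + 0.6²) ≈ 1.5.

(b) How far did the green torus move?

2.4

The green torus moved from about (7.7, 1.6) to (5.9, 3.2), a distance of √(1.8² + 1.6²) ≈ 2.4.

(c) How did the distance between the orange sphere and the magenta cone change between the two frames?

-2.4

Before: roughly 3.8 units apart; after: 1.4. That's 2.4 units closer together.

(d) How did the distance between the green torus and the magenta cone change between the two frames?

-1.1

They were about 5.8 units apart before and 4.7 after — 1.1 units closer together.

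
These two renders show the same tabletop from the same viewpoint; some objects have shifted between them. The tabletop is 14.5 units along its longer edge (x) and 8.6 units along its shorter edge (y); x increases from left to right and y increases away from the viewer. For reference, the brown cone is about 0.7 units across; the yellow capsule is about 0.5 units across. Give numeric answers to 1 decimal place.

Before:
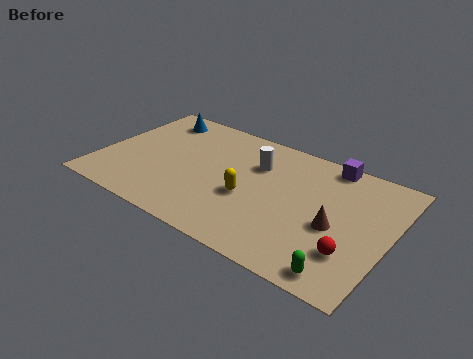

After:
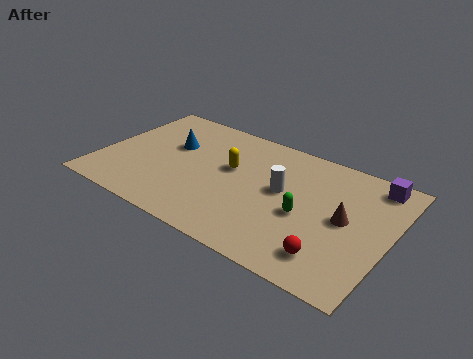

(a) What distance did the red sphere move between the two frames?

1.1

From (12.9, 2.4) to (12.0, 1.7), the red sphere covered √(0.9² + 0.7²) ≈ 1.1 units.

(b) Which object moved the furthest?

the green capsule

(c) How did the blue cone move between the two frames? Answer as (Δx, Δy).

(1.2, -1.8)

The blue cone was at about (2.1, 7.2) and moved to about (3.3, 5.4).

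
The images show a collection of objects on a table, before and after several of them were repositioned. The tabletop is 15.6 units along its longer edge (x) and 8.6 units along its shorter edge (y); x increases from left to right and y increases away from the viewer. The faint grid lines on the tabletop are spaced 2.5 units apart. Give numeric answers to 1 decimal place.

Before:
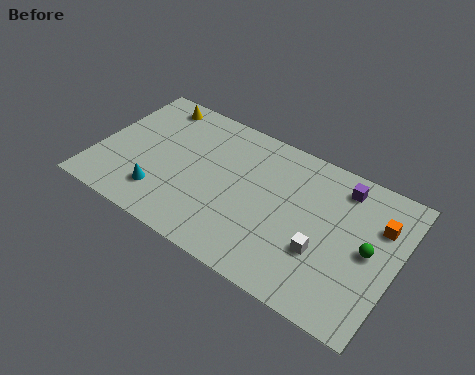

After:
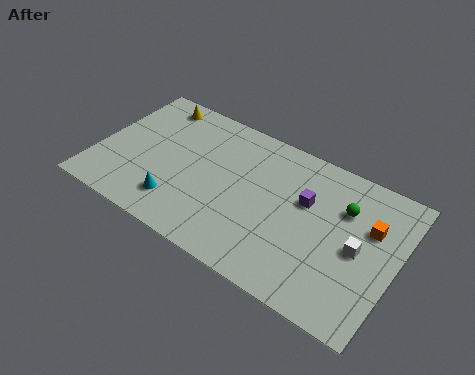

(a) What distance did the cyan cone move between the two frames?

0.9

From (3.7, 2.0) to (4.6, 1.9), the cyan cone covered √(0.9² + 0.1²) ≈ 0.9 units.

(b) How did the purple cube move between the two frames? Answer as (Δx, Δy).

(-1.6, -1.8)

The purple cube was at about (12.4, 7.2) and moved to about (10.8, 5.4).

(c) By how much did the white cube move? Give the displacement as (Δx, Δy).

(1.7, 1.1)

The white cube was at about (12.0, 3.0) and moved to about (13.7, 4.1).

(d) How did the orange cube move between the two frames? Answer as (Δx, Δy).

(-0.4, -0.4)

The orange cube started near (14.5, 6.0) and ended near (14.1, 5.6).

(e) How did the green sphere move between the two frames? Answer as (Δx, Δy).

(-1.5, 1.7)

From the two frames, the green sphere sits at roughly (14.2, 4.3) before and (12.7, 6.0) after.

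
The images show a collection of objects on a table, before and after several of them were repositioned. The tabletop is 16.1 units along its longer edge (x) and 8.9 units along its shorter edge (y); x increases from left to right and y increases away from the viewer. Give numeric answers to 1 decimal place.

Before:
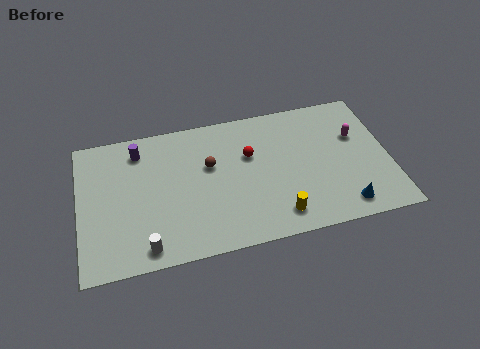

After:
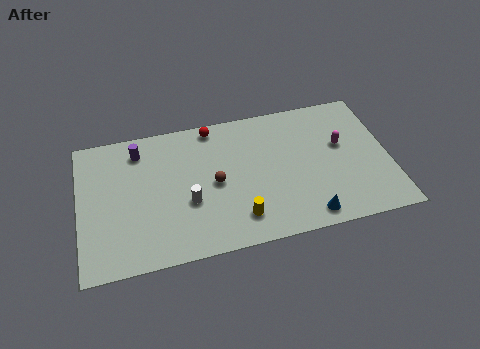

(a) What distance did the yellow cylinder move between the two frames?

2.0

The yellow cylinder moved from about (10.1, 1.5) to (8.1, 1.8), a distance of √(2.0² + 0.3²) ≈ 2.0.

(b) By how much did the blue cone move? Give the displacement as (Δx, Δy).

(-1.9, -0.2)

From the two frames, the blue cone sits at roughly (13.5, 1.3) before and (11.6, 1.1) after.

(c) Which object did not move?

the purple cylinder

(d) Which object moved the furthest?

the white cylinder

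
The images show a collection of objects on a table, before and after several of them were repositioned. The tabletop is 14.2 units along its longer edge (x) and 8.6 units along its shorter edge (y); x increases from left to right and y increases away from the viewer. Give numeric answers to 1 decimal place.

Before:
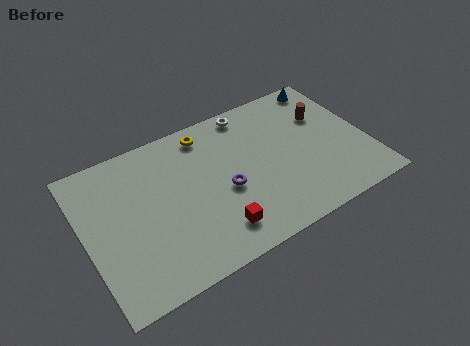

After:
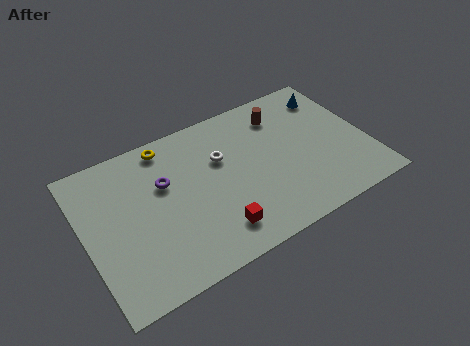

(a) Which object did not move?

the red cube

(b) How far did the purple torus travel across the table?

3.3

The purple torus moved from about (6.9, 3.7) to (4.1, 5.5), a distance of √(2.8² + 1.8²) ≈ 3.3.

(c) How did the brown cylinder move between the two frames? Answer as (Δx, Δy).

(-2.1, 1.0)

From the two frames, the brown cylinder sits at roughly (12.4, 5.8) before and (10.3, 6.8) after.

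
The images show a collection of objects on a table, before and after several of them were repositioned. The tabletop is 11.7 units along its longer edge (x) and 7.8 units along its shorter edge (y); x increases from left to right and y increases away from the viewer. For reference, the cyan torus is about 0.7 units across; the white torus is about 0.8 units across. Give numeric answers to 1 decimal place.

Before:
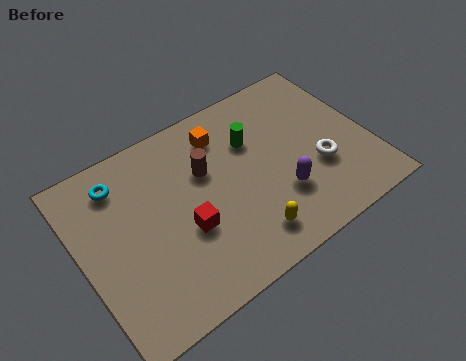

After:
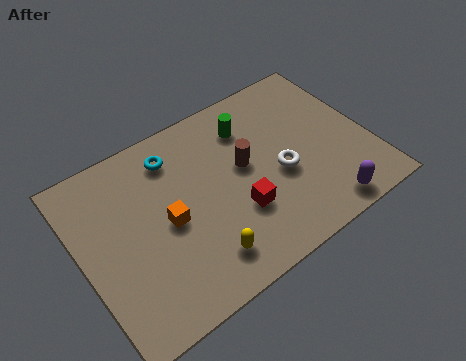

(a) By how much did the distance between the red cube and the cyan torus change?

+0.3

Before: roughly 3.9 units apart; after: 4.2. That's 0.3 units further apart.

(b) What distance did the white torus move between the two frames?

1.6

From (9.5, 2.8) to (8.0, 3.3), the white torus covered √(1.5² + 0.5²) ≈ 1.6 units.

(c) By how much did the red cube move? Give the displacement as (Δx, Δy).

(2.1, -0.4)

The red cube started near (4.0, 3.0) and ended near (6.1, 2.6).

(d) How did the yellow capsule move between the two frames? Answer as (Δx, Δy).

(-1.8, 0.1)

From the two frames, the yellow capsule sits at roughly (6.2, 1.4) before and (4.4, 1.5) after.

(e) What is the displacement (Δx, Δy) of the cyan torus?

(2.2, 0.0)

The cyan torus was at about (1.9, 6.3) and moved to about (4.1, 6.3).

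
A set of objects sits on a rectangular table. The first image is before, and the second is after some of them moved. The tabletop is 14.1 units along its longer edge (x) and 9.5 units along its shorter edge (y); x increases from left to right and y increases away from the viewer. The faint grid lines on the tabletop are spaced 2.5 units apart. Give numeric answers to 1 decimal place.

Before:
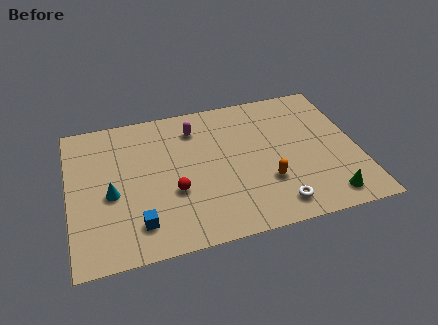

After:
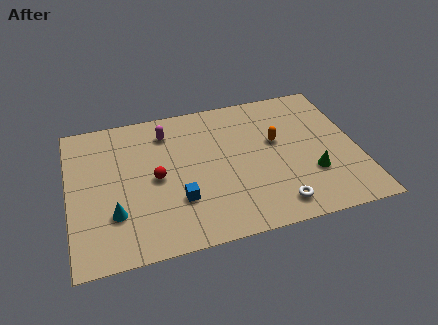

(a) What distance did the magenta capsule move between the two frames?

1.4

The magenta capsule moved from about (6.3, 7.5) to (4.9, 7.6), a distance of √(1.4² + 0.1²) ≈ 1.4.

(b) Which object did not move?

the white torus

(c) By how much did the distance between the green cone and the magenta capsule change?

-0.4

Before: roughly 8.6 units apart; after: 8.2. That's 0.4 units closer together.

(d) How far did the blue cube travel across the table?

2.2

From (3.2, 1.9) to (5.2, 2.9), the blue cube covered √(2.0² + 1.0²) ≈ 2.2 units.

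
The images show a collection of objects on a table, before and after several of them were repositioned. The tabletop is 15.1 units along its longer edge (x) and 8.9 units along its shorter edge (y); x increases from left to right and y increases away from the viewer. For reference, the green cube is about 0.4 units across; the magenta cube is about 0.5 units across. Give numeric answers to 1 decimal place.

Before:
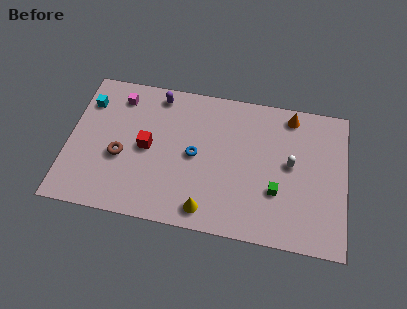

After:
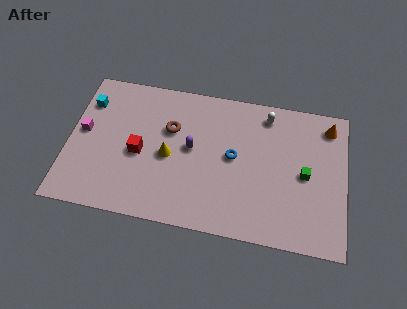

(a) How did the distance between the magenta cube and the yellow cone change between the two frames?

-3.2

They were about 8.0 units apart before and 4.8 after — 3.2 units closer together.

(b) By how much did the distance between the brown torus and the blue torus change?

-0.4

The distance was about 4.1 in the first image and 3.7 in the second, so they moved 0.4 units closer together.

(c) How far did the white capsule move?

3.1

The white capsule moved from about (12.1, 4.8) to (10.7, 7.6), a distance of √(1.4² + 2.8²) ≈ 3.1.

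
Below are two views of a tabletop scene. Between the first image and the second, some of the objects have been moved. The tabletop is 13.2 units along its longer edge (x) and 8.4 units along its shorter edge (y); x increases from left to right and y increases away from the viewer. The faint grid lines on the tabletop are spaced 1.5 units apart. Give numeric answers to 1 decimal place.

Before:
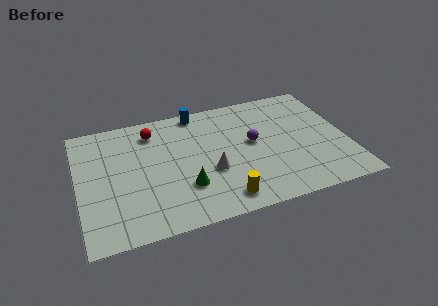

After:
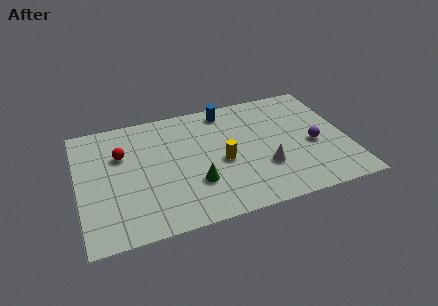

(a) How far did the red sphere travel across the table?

2.0

From (3.8, 6.8) to (2.2, 5.6), the red sphere covered √(1.6² + 1.2²) ≈ 2.0 units.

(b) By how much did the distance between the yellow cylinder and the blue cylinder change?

-2.8

Before: roughly 6.4 units apart; after: 3.6. That's 2.8 units closer together.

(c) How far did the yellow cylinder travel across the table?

2.5

The yellow cylinder was near (6.8, 1.2) before and (7.0, 3.7) after, so it travelled √(0.2² + 2.5²) ≈ 2.5 units.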